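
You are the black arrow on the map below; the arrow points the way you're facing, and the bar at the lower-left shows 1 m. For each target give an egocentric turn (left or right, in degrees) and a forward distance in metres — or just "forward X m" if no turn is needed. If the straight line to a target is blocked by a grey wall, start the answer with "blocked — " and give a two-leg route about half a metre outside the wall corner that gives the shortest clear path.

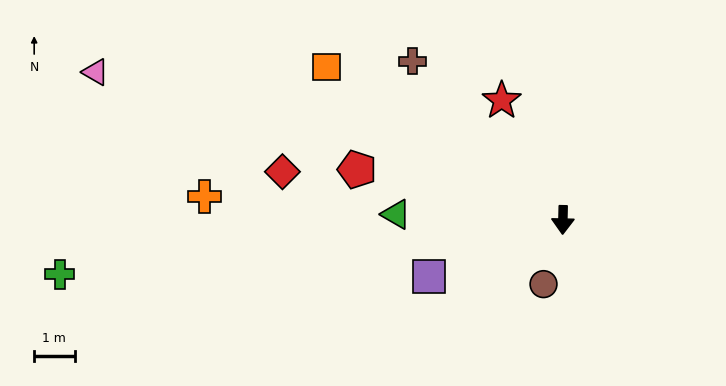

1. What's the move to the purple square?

turn right 66°, forward 3.6 m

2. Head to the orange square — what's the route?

turn right 122°, forward 7.0 m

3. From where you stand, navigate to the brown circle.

turn right 16°, forward 1.7 m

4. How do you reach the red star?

turn right 152°, forward 3.3 m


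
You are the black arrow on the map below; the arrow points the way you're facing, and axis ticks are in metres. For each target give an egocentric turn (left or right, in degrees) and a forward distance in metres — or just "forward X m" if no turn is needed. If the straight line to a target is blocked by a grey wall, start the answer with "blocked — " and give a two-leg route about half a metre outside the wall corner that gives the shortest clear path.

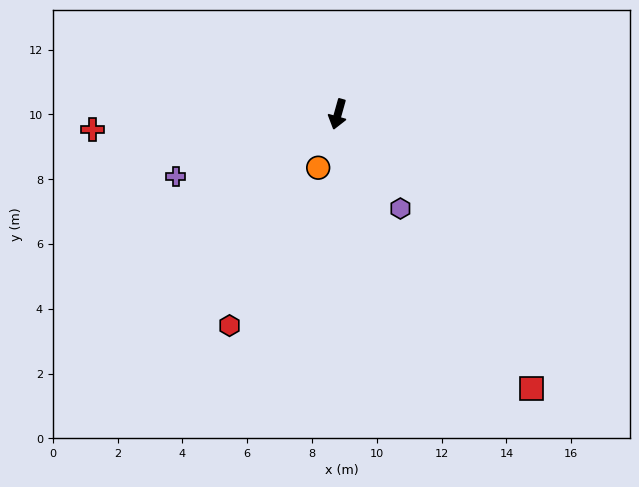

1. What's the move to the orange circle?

turn right 5°, forward 1.8 m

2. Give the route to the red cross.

turn right 71°, forward 7.6 m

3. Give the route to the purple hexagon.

turn left 49°, forward 3.5 m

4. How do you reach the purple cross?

turn right 53°, forward 5.4 m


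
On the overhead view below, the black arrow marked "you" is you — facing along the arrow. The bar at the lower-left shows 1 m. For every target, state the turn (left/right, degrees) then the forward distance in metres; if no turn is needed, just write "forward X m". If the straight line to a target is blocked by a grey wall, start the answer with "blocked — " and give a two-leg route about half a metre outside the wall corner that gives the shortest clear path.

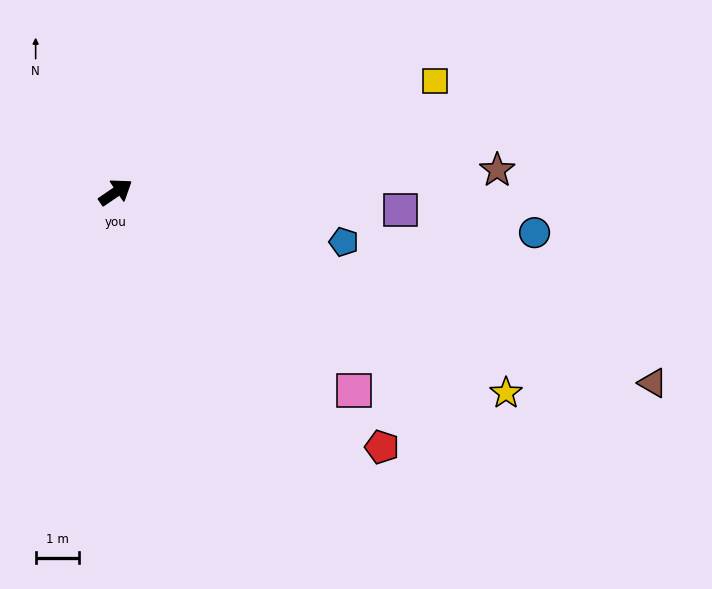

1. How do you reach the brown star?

turn right 31°, forward 8.8 m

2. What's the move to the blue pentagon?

turn right 47°, forward 5.4 m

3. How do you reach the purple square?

turn right 38°, forward 6.5 m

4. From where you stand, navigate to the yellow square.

turn right 15°, forward 7.8 m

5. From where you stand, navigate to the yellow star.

turn right 62°, forward 10.1 m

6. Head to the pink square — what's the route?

turn right 74°, forward 7.1 m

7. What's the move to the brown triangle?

turn right 54°, forward 13.1 m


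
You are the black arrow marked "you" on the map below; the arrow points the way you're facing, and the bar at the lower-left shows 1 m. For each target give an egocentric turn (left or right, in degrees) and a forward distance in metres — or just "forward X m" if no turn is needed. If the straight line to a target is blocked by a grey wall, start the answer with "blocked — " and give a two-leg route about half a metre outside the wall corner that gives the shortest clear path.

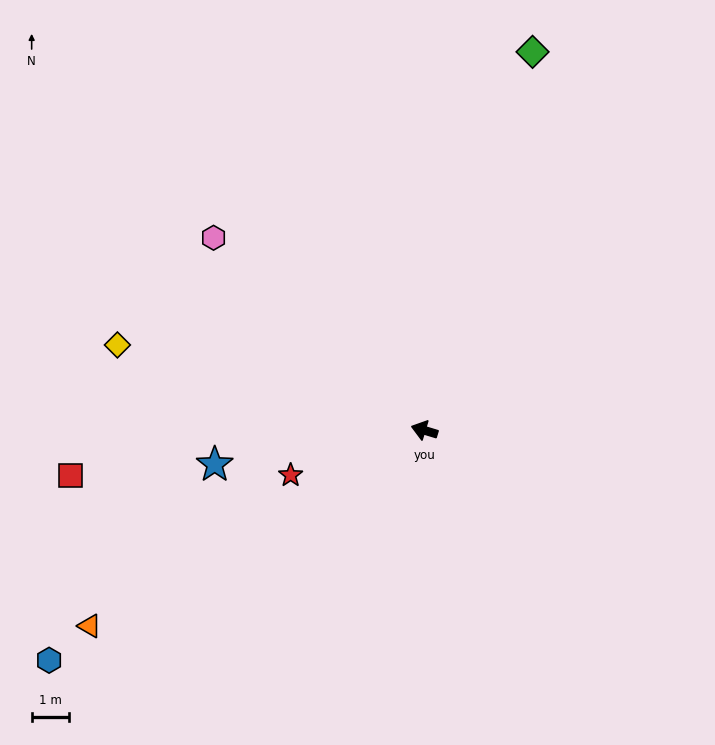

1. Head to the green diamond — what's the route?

turn right 89°, forward 10.7 m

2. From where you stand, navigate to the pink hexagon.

turn right 26°, forward 7.7 m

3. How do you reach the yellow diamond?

forward 8.6 m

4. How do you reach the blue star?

turn left 26°, forward 5.8 m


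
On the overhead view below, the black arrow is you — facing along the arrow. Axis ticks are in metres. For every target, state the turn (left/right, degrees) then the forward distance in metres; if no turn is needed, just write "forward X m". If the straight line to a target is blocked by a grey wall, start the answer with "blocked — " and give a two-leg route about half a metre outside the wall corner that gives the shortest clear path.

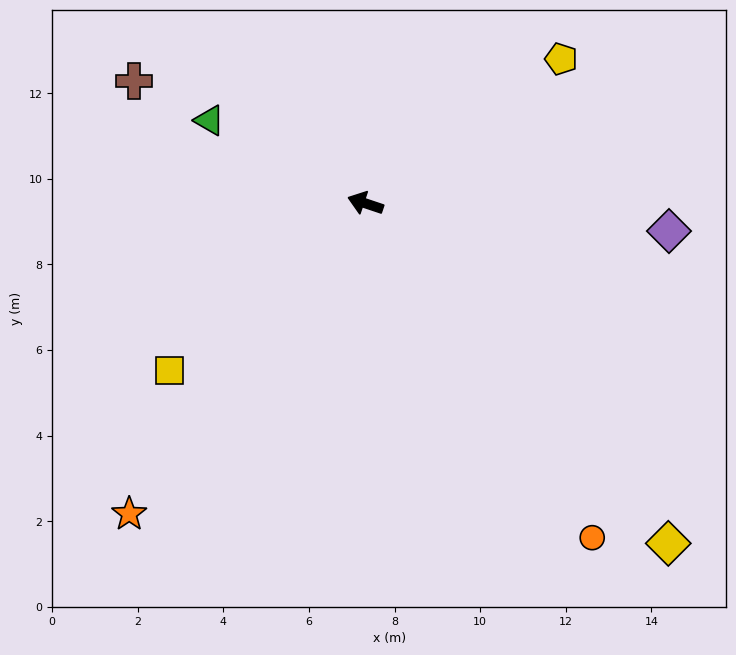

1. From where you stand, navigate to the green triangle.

turn right 9°, forward 4.1 m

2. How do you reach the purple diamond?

turn right 167°, forward 7.1 m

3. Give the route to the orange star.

turn left 71°, forward 9.1 m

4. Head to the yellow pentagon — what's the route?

turn right 125°, forward 5.7 m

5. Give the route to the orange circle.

turn left 143°, forward 9.4 m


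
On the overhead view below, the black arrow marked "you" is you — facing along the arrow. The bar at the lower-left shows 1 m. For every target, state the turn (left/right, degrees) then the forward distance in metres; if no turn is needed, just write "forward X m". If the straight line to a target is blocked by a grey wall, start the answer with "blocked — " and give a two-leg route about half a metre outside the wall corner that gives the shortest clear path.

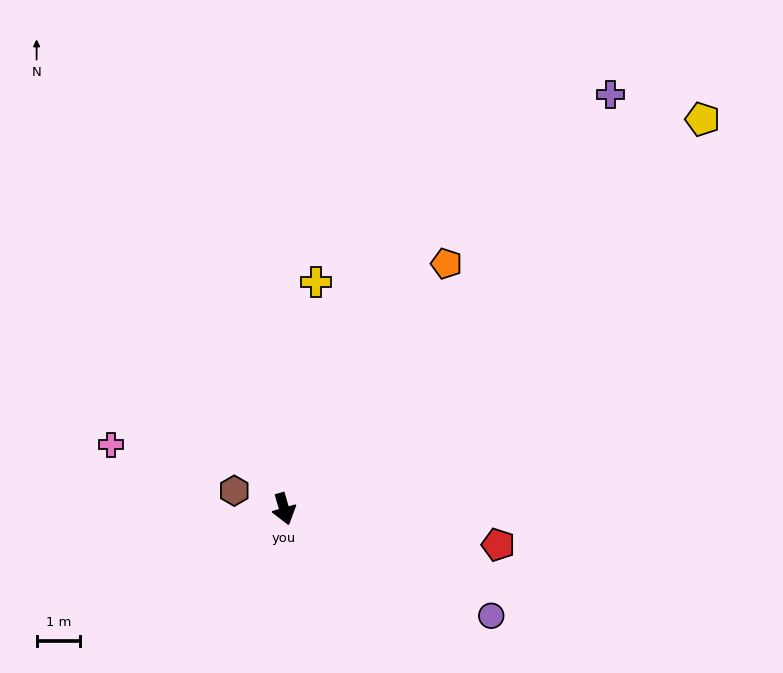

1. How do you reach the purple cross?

turn left 126°, forward 12.1 m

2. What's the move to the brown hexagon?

turn right 126°, forward 1.2 m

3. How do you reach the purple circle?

turn left 47°, forward 5.4 m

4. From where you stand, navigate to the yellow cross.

turn left 156°, forward 5.3 m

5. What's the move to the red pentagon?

turn left 64°, forward 5.0 m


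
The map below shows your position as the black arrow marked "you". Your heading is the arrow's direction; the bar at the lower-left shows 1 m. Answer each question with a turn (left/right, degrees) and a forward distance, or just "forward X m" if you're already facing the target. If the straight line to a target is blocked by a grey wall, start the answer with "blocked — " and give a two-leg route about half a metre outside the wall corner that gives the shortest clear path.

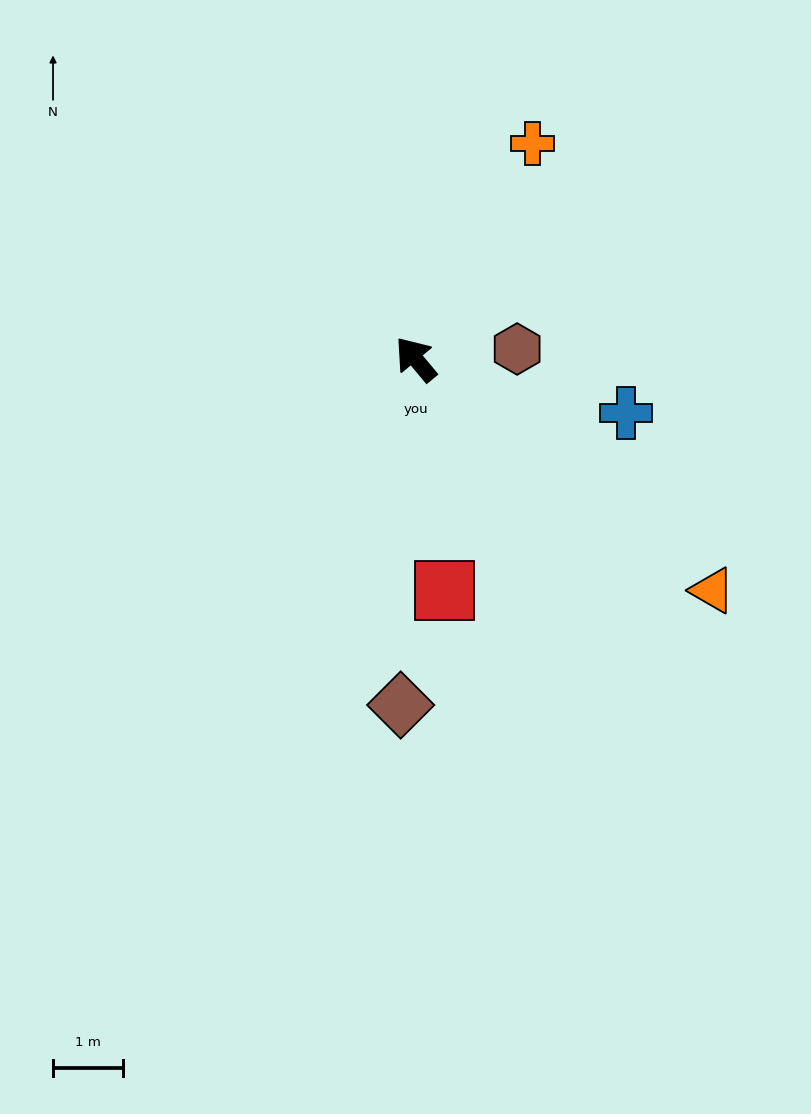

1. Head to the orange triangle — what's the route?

turn right 168°, forward 5.3 m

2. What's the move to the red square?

turn left 147°, forward 3.3 m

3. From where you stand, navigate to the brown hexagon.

turn right 124°, forward 1.4 m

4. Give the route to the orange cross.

turn right 68°, forward 3.5 m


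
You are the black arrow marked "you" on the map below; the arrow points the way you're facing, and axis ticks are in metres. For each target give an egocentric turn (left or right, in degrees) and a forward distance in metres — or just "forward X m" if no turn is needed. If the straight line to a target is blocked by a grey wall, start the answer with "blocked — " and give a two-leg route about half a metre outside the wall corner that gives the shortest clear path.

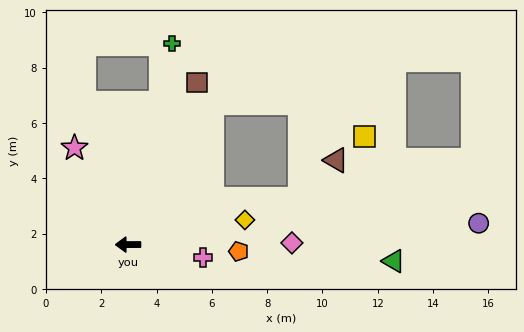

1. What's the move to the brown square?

turn right 113°, forward 6.4 m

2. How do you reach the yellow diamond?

turn right 168°, forward 4.3 m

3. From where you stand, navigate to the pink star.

turn right 61°, forward 4.0 m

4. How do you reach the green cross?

turn right 103°, forward 7.4 m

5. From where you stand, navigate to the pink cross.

turn left 170°, forward 2.8 m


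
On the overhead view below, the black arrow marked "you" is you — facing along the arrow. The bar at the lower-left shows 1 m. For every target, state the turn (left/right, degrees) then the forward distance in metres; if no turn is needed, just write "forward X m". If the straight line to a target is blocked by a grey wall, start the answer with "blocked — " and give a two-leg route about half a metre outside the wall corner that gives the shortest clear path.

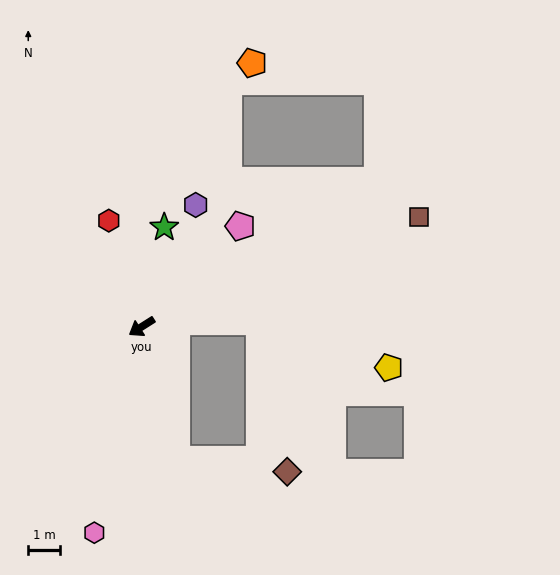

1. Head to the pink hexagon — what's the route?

turn left 45°, forward 6.7 m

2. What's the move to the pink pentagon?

turn right 167°, forward 4.5 m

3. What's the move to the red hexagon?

turn right 105°, forward 3.5 m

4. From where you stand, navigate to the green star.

turn right 135°, forward 3.2 m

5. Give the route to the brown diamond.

blocked — turn left 73°, forward 4.3 m, then turn left 68°, forward 3.5 m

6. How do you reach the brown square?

turn left 169°, forward 9.5 m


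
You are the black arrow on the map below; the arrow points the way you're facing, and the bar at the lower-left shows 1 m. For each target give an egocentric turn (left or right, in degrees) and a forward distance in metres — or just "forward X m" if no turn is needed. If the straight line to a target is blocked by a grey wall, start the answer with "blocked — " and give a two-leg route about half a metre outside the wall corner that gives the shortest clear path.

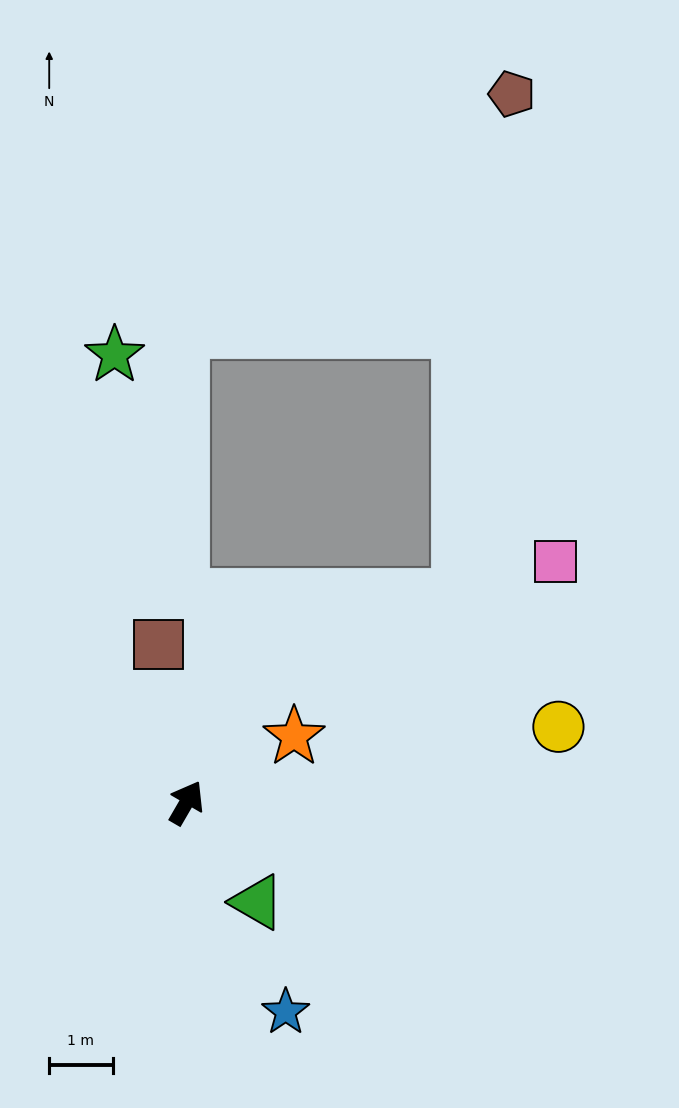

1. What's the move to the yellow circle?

turn right 48°, forward 6.0 m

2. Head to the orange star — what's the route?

turn right 28°, forward 2.0 m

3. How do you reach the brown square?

turn left 40°, forward 2.5 m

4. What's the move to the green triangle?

turn right 114°, forward 1.9 m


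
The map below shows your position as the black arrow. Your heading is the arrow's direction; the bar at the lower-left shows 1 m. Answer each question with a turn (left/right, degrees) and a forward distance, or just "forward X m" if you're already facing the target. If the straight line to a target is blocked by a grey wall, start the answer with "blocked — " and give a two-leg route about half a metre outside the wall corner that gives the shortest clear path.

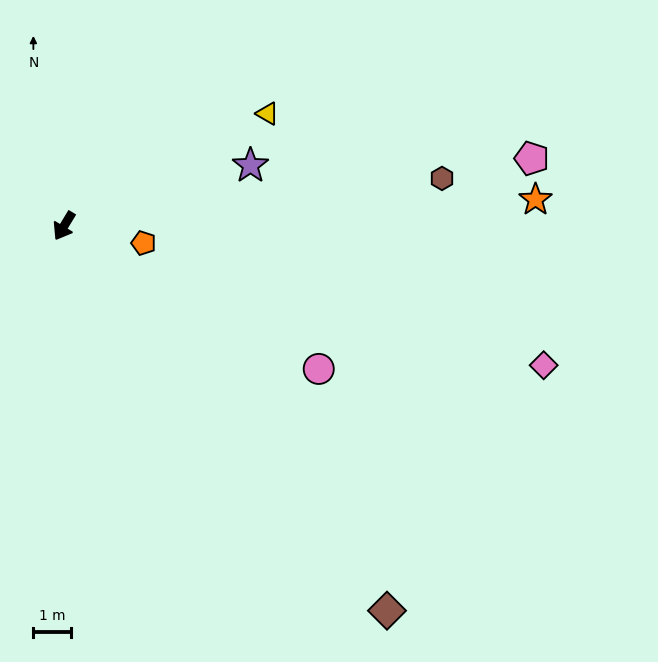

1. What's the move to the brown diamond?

turn left 71°, forward 13.5 m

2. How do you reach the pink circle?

turn left 92°, forward 7.8 m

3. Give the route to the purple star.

turn left 139°, forward 5.3 m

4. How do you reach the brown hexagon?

turn left 128°, forward 10.2 m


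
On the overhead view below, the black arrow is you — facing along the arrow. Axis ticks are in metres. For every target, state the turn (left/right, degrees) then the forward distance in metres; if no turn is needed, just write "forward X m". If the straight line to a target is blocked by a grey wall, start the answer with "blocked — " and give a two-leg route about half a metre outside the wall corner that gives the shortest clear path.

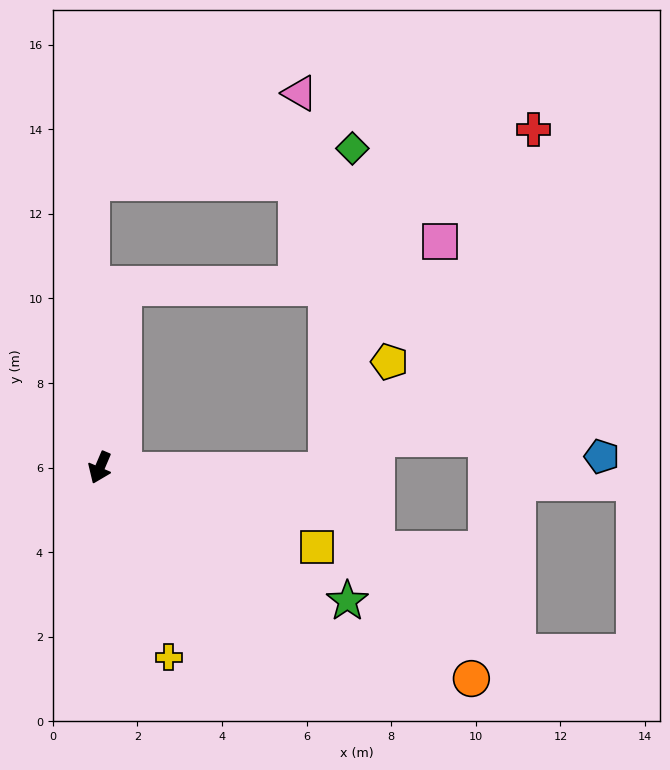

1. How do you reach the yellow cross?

turn left 43°, forward 4.8 m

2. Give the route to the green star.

turn left 85°, forward 6.6 m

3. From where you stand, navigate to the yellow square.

turn left 93°, forward 5.5 m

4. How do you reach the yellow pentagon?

blocked — turn left 113°, forward 5.3 m, then turn left 60°, forward 3.0 m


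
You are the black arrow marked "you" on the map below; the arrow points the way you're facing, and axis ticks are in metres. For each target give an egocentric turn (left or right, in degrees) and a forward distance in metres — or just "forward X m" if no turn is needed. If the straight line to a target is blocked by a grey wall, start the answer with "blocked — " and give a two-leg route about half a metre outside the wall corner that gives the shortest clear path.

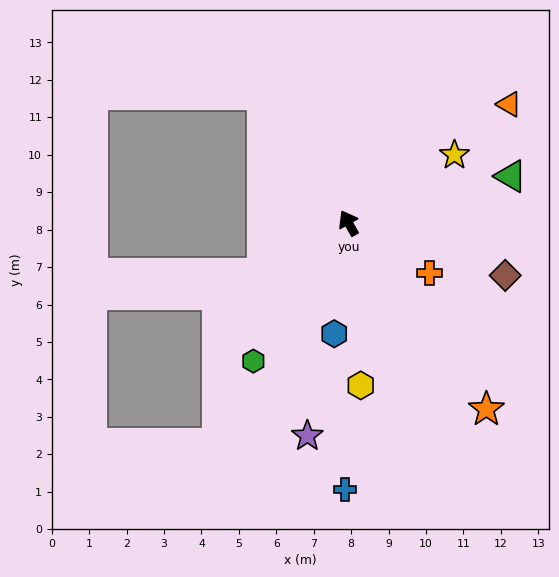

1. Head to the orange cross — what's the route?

turn right 151°, forward 2.5 m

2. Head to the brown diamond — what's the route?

turn right 138°, forward 4.4 m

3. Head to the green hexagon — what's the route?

turn left 116°, forward 4.5 m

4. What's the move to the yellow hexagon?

turn left 155°, forward 4.4 m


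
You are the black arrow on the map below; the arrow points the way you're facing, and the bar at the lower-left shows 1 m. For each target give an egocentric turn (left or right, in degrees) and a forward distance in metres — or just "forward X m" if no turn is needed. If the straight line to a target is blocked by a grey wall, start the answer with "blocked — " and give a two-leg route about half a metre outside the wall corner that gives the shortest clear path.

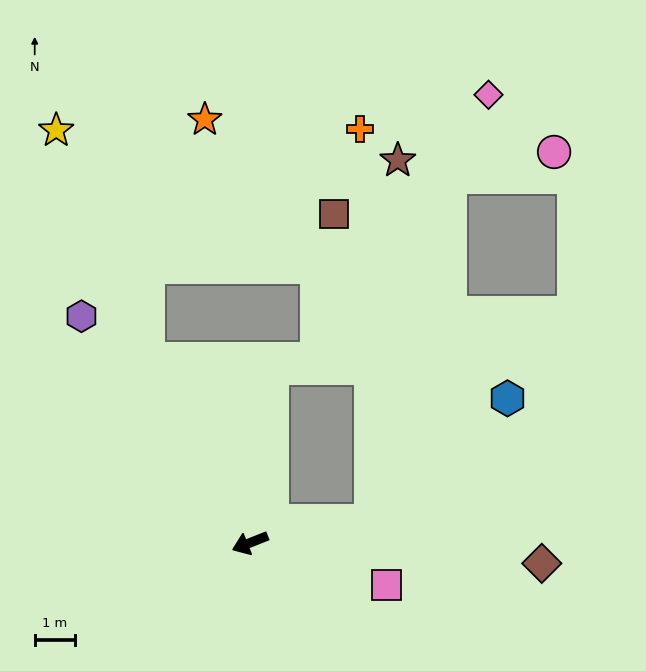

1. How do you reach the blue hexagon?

blocked — turn left 169°, forward 3.0 m, then turn left 31°, forward 4.5 m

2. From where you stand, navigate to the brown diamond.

turn left 154°, forward 7.2 m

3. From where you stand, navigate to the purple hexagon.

turn right 75°, forward 7.0 m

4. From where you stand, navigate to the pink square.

turn left 141°, forward 3.5 m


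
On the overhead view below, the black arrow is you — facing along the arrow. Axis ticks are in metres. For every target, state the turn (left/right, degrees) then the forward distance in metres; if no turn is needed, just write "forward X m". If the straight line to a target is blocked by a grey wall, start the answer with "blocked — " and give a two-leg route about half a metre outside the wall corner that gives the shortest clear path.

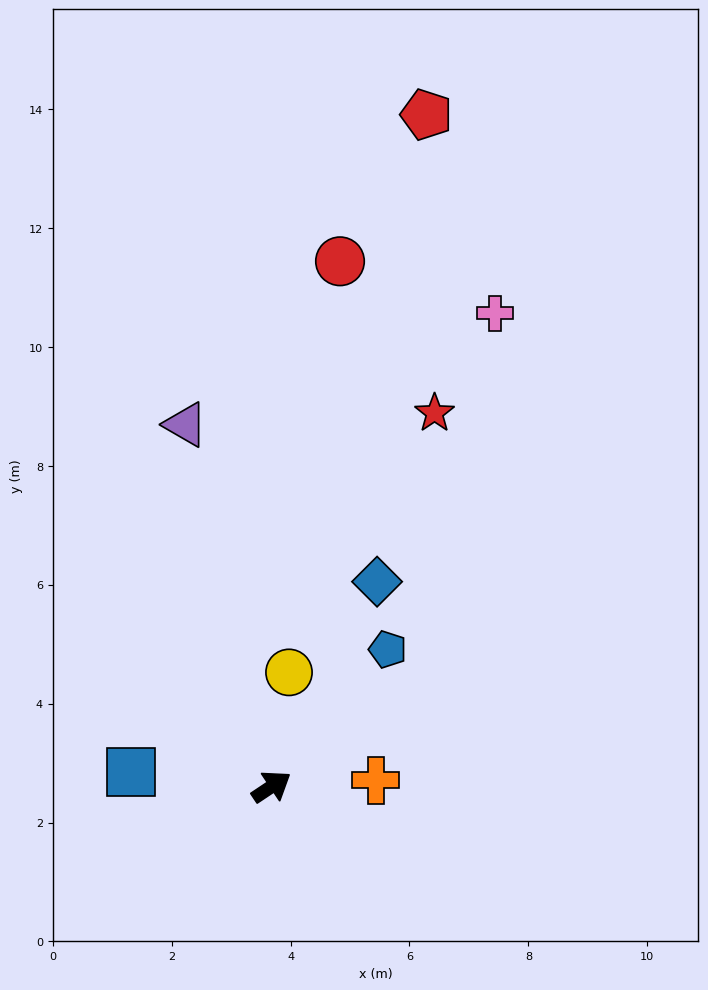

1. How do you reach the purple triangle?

turn left 70°, forward 6.3 m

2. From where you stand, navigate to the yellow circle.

turn left 48°, forward 1.9 m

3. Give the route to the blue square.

turn left 140°, forward 2.4 m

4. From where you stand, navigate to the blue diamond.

turn left 29°, forward 3.9 m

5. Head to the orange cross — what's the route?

turn right 30°, forward 1.8 m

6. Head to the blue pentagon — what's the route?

turn left 16°, forward 3.0 m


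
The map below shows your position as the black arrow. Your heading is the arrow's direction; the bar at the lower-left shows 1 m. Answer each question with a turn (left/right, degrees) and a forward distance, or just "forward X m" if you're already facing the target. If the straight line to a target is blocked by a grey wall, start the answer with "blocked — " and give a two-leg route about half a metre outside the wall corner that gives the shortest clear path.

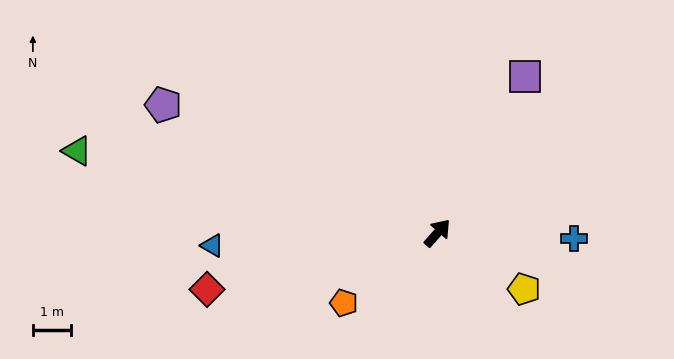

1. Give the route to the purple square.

turn left 12°, forward 4.7 m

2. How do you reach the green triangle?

turn left 119°, forward 9.7 m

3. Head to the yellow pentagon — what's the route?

turn right 82°, forward 2.7 m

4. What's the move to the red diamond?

turn left 145°, forward 6.2 m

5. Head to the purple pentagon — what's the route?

turn left 106°, forward 7.9 m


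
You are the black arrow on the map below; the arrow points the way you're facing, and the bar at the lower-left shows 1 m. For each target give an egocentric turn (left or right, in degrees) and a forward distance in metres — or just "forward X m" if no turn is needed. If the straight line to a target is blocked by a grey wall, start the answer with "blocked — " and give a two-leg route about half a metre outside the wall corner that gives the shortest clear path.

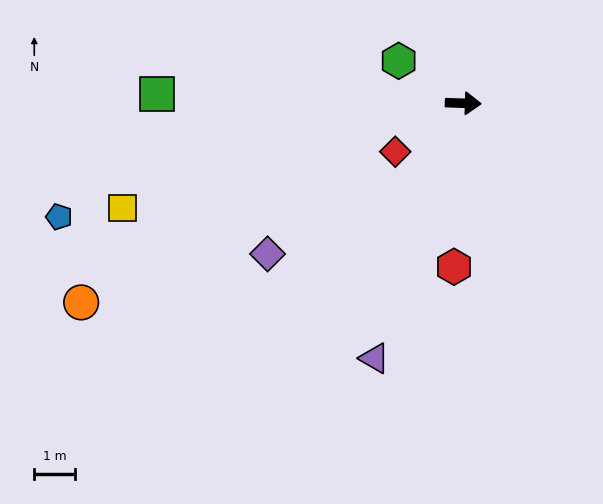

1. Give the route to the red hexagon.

turn right 91°, forward 4.0 m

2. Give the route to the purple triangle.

turn right 107°, forward 6.6 m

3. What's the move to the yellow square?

turn right 161°, forward 8.7 m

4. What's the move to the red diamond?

turn right 143°, forward 2.0 m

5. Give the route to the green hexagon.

turn left 149°, forward 1.9 m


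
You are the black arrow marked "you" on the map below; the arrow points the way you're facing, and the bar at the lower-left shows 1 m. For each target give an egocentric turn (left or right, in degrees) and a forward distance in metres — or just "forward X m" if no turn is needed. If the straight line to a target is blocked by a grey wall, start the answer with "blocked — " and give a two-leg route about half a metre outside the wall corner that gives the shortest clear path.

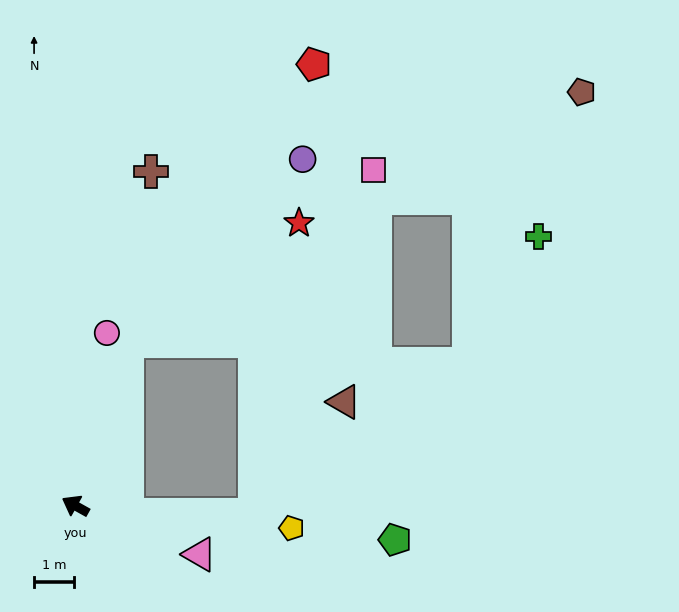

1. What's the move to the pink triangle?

turn right 172°, forward 3.3 m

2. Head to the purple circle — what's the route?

blocked — turn right 78°, forward 4.3 m, then turn right 27°, forward 6.3 m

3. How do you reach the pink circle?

turn right 71°, forward 4.4 m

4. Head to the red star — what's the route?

blocked — turn right 78°, forward 4.3 m, then turn right 38°, forward 5.2 m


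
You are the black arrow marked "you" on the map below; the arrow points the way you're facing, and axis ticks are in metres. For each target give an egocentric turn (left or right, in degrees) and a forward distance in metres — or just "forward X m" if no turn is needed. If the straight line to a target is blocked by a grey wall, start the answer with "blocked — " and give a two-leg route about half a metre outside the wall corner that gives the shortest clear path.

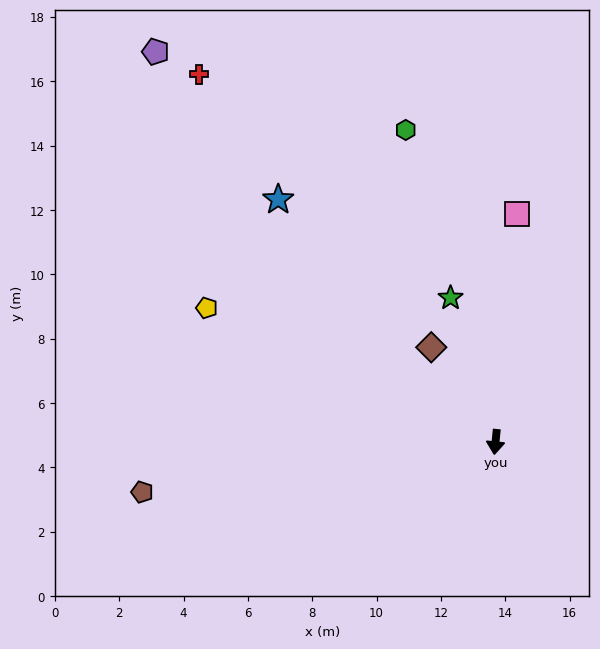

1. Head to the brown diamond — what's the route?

turn right 140°, forward 3.6 m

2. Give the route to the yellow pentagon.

turn right 109°, forward 9.9 m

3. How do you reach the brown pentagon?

turn right 76°, forward 11.1 m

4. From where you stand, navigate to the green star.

turn right 157°, forward 4.7 m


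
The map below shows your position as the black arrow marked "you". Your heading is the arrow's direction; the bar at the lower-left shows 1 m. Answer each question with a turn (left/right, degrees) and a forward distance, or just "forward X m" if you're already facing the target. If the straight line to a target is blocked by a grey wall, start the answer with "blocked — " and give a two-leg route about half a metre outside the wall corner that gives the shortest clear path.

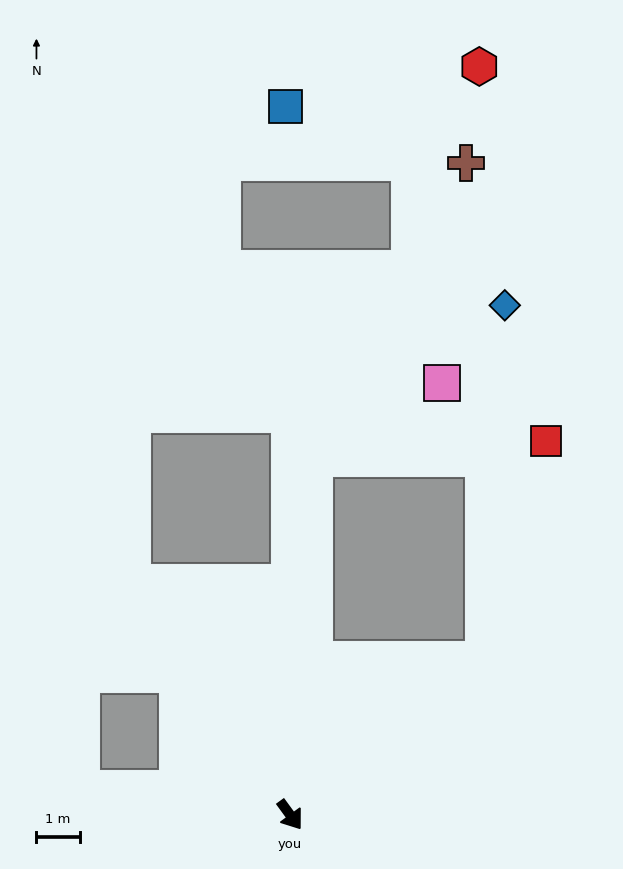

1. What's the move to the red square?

blocked — turn left 93°, forward 5.7 m, then turn left 35°, forward 5.3 m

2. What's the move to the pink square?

blocked — turn left 140°, forward 8.3 m, then turn right 55°, forward 3.4 m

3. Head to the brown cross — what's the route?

blocked — turn left 140°, forward 8.3 m, then turn right 23°, forward 7.7 m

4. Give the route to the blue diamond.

blocked — turn left 93°, forward 5.7 m, then turn left 47°, forward 8.2 m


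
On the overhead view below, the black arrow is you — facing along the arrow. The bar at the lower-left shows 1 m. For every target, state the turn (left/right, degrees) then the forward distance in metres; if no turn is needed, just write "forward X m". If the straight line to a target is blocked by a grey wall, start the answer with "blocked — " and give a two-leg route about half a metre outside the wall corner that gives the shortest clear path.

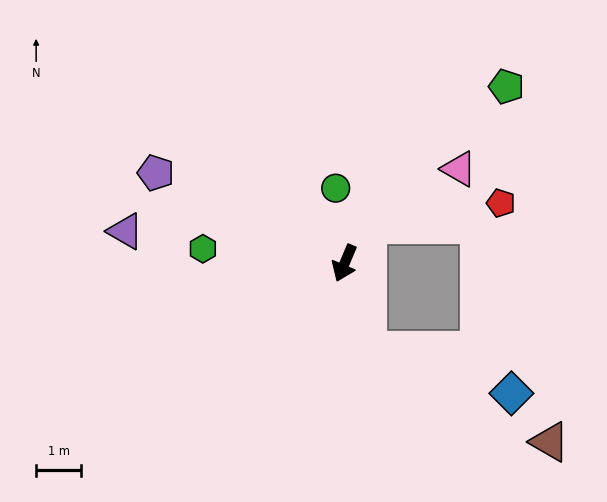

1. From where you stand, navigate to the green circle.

turn right 150°, forward 1.7 m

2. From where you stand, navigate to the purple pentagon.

turn right 93°, forward 4.7 m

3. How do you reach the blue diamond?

blocked — turn left 38°, forward 2.0 m, then turn left 58°, forward 3.3 m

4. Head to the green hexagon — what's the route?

turn right 73°, forward 3.2 m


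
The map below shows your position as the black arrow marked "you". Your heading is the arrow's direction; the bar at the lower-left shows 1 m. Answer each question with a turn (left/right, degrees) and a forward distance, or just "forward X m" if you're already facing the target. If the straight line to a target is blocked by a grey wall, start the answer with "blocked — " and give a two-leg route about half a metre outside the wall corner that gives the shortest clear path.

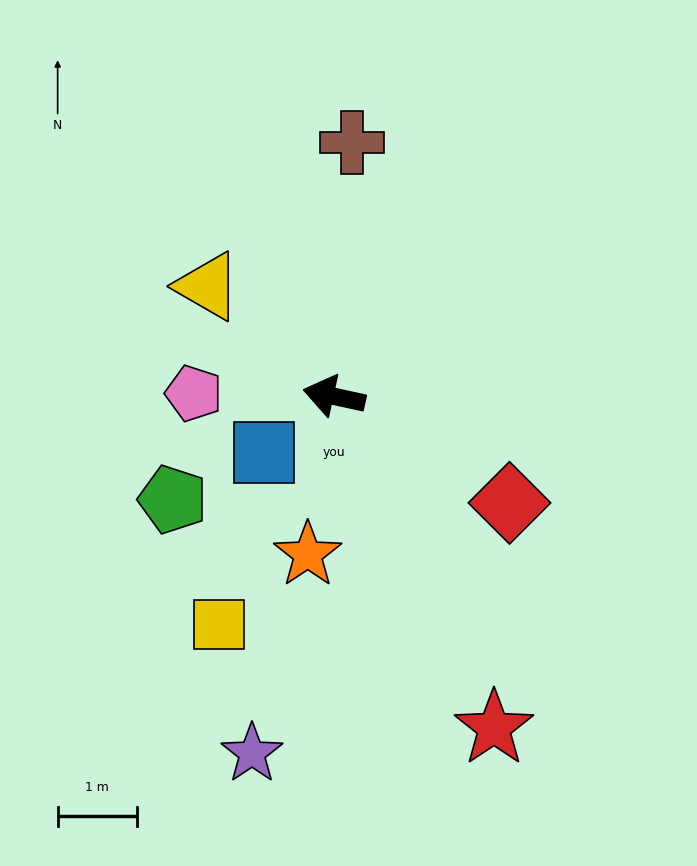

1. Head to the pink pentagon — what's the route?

turn left 11°, forward 1.8 m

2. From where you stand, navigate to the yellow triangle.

turn right 29°, forward 2.1 m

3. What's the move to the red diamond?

turn left 161°, forward 2.6 m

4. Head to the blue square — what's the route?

turn left 51°, forward 1.1 m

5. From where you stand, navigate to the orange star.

turn left 93°, forward 2.0 m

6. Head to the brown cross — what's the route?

turn right 82°, forward 3.2 m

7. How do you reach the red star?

turn left 128°, forward 4.6 m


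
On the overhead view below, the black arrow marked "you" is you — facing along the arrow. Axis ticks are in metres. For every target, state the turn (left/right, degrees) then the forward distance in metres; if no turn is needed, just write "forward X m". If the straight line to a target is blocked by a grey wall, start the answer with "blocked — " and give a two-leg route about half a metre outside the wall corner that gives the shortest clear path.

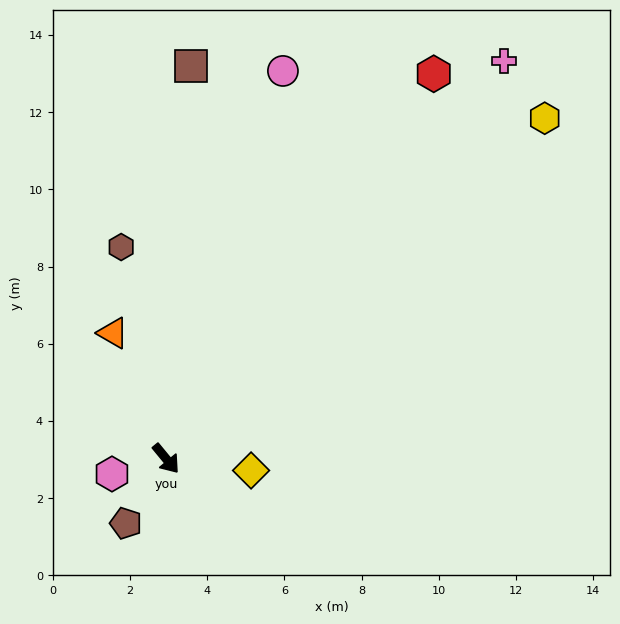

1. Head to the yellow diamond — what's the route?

turn left 43°, forward 2.2 m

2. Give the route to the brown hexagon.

turn left 152°, forward 5.6 m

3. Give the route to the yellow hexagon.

turn left 92°, forward 13.2 m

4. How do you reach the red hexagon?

turn left 106°, forward 12.1 m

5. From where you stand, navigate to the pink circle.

turn left 124°, forward 10.5 m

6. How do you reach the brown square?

turn left 137°, forward 10.2 m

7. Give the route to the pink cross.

turn left 100°, forward 13.5 m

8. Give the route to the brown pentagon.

turn right 71°, forward 2.0 m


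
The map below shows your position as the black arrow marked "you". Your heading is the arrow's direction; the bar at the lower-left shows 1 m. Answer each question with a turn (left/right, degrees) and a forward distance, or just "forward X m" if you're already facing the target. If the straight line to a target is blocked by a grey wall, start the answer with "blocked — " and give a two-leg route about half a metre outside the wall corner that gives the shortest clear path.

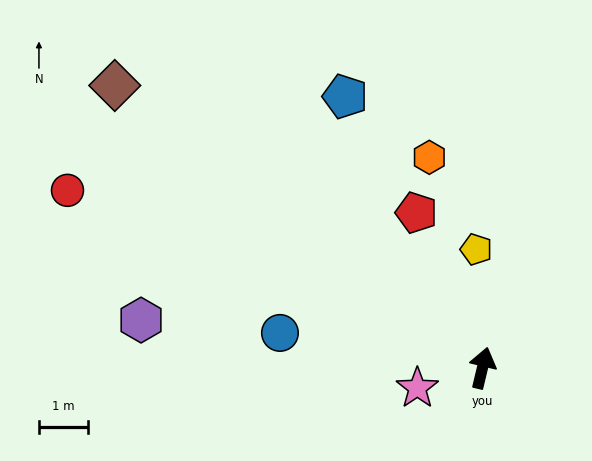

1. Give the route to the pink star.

turn left 121°, forward 1.4 m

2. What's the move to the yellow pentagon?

turn left 16°, forward 2.4 m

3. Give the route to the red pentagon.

turn left 37°, forward 3.4 m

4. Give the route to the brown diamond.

turn left 66°, forward 9.4 m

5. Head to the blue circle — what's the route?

turn left 94°, forward 4.2 m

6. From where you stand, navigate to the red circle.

turn left 80°, forward 9.1 m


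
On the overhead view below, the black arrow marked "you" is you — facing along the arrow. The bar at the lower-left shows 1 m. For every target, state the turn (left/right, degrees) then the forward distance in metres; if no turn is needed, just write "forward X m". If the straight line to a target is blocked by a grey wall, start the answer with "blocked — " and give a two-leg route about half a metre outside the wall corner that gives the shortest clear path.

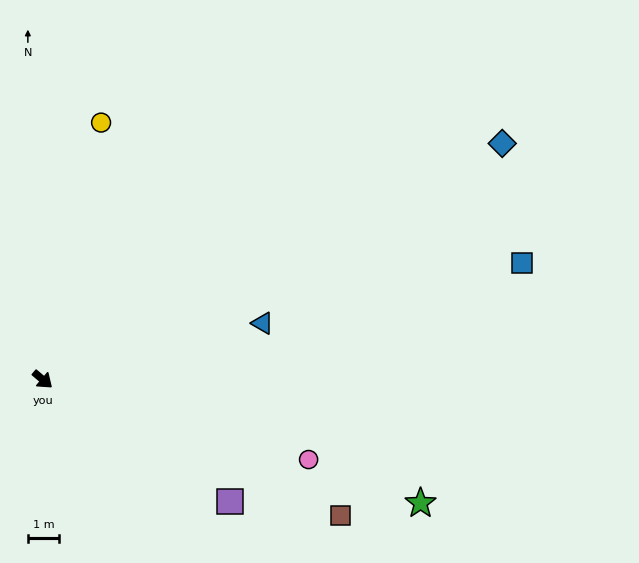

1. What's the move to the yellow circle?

turn left 118°, forward 8.4 m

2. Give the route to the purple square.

turn left 7°, forward 7.1 m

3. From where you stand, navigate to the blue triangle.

turn left 55°, forward 7.2 m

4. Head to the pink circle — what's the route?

turn left 24°, forward 8.8 m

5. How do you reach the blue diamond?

turn left 68°, forward 16.5 m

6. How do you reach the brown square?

turn left 16°, forward 10.4 m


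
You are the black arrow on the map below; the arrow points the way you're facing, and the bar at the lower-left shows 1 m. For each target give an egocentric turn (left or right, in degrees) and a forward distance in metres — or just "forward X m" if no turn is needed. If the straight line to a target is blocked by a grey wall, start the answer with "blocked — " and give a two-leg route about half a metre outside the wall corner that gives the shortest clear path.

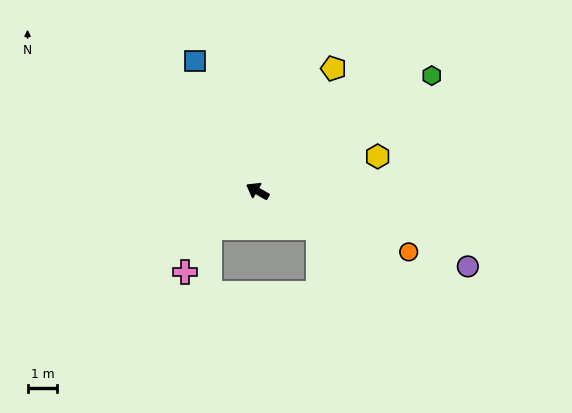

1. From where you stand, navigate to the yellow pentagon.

turn right 92°, forward 4.9 m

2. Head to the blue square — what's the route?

turn right 35°, forward 4.9 m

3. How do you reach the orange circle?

turn right 172°, forward 5.5 m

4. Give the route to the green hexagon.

turn right 117°, forward 7.1 m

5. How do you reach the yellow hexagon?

turn right 134°, forward 4.2 m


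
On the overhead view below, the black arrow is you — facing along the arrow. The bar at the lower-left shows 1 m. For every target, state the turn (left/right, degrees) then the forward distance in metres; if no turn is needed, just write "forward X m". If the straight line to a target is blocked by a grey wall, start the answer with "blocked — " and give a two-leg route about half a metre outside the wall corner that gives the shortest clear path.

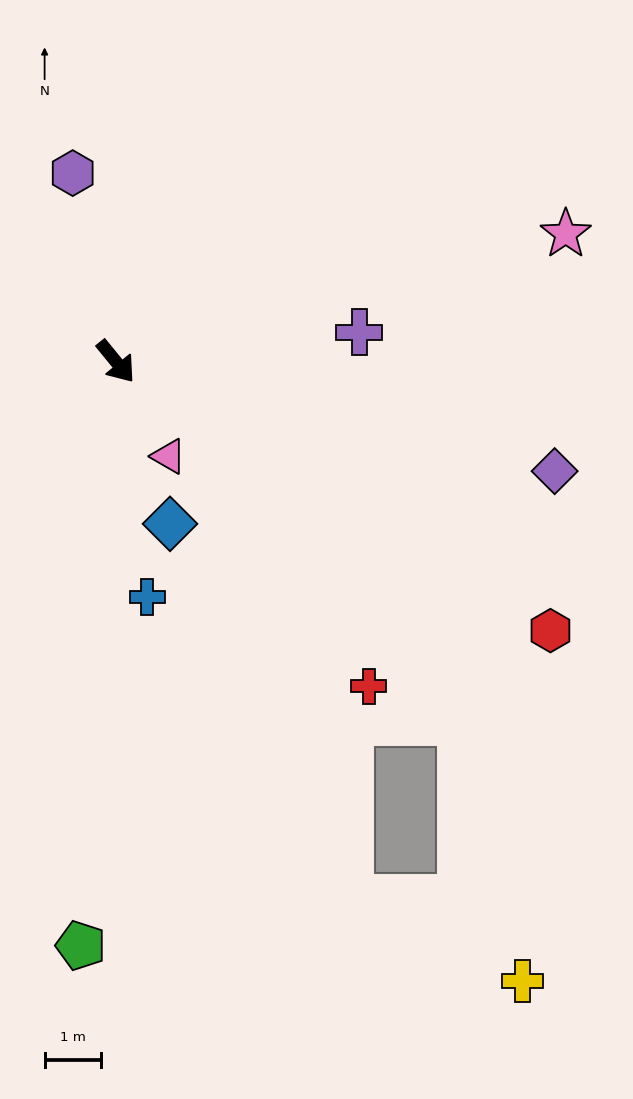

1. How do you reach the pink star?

turn left 67°, forward 8.3 m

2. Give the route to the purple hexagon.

turn left 154°, forward 3.4 m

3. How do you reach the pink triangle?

turn right 10°, forward 1.9 m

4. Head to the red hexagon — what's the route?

turn left 19°, forward 9.0 m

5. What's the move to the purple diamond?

turn left 37°, forward 8.0 m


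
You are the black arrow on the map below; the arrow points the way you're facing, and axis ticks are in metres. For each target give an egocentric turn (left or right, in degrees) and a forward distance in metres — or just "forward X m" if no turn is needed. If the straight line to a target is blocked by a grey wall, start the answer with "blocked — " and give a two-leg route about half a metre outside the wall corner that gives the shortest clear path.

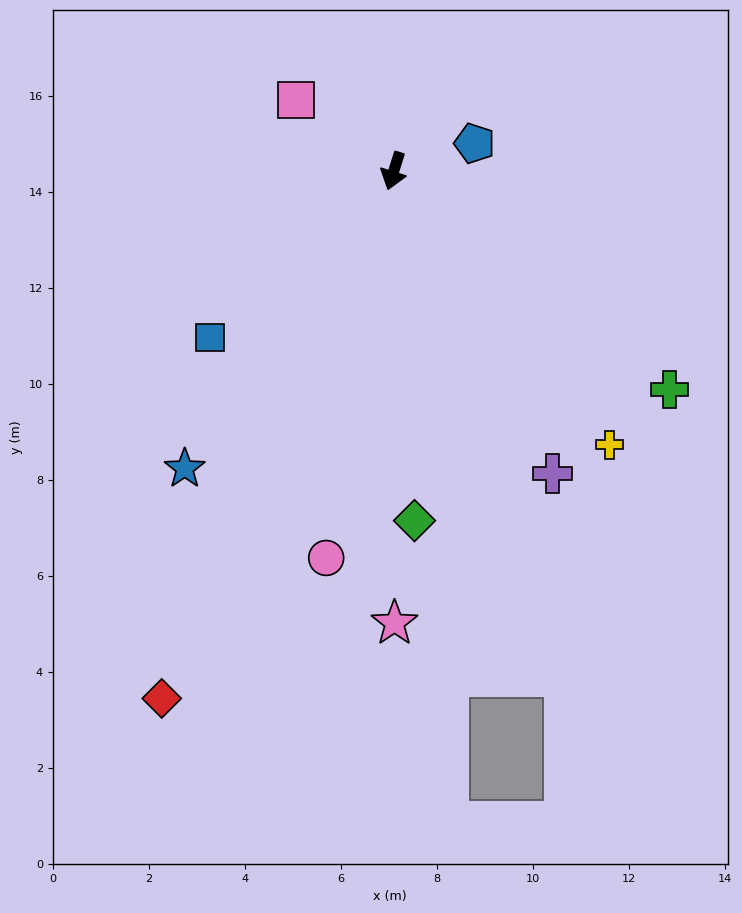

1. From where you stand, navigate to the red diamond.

turn right 6°, forward 12.0 m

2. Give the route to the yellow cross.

turn left 56°, forward 7.3 m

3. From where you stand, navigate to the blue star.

turn right 18°, forward 7.6 m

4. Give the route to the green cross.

turn left 69°, forward 7.3 m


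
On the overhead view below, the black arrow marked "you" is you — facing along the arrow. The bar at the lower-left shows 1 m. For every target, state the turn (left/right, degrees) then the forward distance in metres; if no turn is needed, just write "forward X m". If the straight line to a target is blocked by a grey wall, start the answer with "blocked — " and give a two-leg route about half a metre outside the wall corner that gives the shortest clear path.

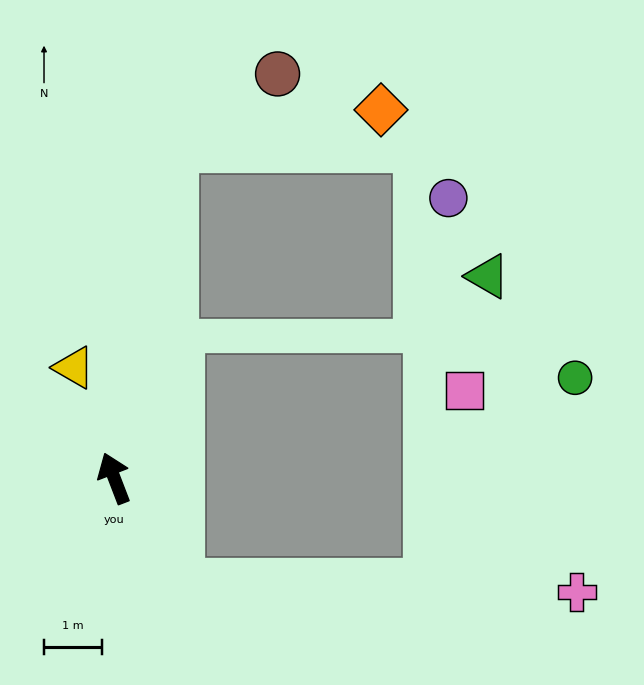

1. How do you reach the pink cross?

blocked — turn right 169°, forward 2.1 m, then turn left 57°, forward 6.8 m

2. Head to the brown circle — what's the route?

blocked — turn right 31°, forward 5.7 m, then turn right 45°, forward 2.2 m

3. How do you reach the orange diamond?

blocked — turn right 31°, forward 5.7 m, then turn right 70°, forward 3.6 m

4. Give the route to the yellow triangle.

forward 2.0 m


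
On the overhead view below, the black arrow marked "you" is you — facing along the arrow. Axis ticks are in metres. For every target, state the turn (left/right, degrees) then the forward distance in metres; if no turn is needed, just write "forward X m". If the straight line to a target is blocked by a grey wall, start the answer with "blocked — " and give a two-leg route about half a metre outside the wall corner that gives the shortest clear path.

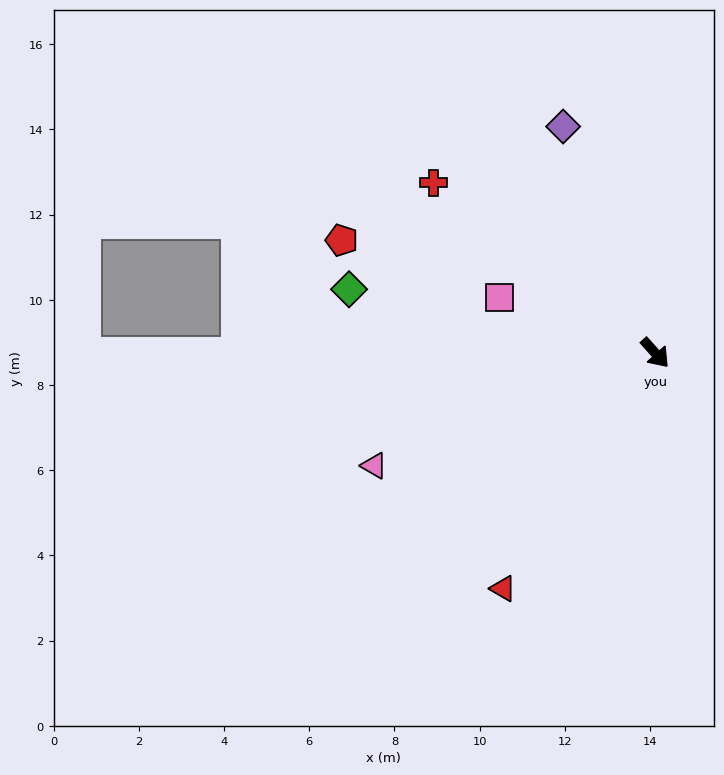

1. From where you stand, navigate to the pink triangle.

turn right 110°, forward 7.1 m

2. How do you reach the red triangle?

turn right 75°, forward 6.6 m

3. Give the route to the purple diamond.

turn left 160°, forward 5.7 m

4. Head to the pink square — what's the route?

turn right 152°, forward 3.9 m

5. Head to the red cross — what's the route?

turn right 169°, forward 6.6 m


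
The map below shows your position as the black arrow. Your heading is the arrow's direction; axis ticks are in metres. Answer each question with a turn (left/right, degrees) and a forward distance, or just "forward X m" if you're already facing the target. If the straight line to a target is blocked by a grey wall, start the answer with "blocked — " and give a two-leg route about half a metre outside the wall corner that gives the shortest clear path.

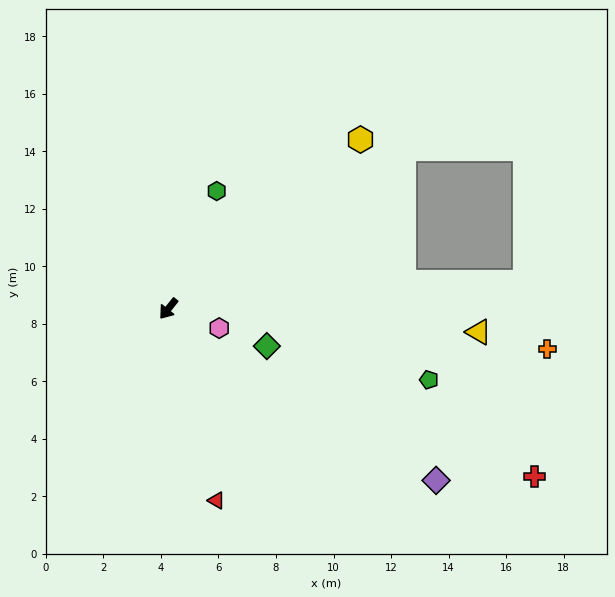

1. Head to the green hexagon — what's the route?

turn right 164°, forward 4.4 m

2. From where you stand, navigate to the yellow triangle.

turn left 124°, forward 10.8 m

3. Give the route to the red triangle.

turn left 53°, forward 6.9 m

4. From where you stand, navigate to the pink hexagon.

turn left 108°, forward 1.9 m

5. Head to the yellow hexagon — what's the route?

turn left 170°, forward 8.9 m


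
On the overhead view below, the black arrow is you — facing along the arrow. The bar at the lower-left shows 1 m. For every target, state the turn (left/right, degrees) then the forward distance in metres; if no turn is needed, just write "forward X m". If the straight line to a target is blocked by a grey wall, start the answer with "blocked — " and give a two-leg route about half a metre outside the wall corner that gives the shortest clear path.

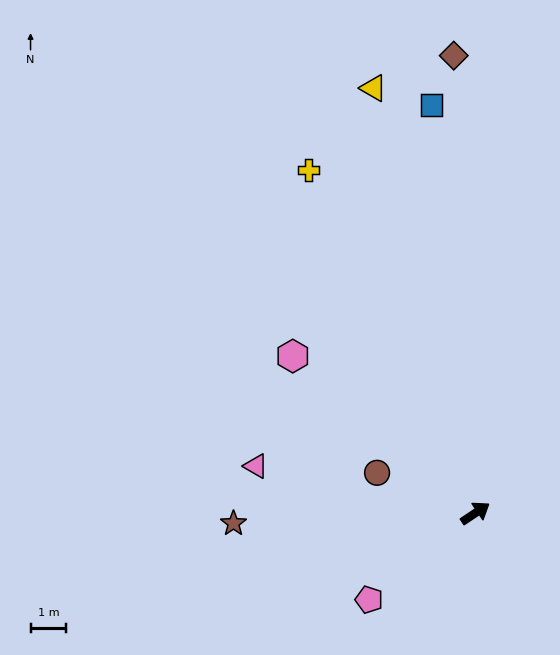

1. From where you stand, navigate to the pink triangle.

turn left 134°, forward 6.2 m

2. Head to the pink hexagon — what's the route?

turn left 106°, forward 6.7 m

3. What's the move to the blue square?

turn left 62°, forward 11.4 m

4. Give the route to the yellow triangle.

turn left 70°, forward 12.2 m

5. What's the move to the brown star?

turn left 149°, forward 6.7 m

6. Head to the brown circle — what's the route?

turn left 124°, forward 3.0 m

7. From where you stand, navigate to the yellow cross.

turn left 82°, forward 10.6 m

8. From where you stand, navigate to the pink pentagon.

turn right 175°, forward 3.8 m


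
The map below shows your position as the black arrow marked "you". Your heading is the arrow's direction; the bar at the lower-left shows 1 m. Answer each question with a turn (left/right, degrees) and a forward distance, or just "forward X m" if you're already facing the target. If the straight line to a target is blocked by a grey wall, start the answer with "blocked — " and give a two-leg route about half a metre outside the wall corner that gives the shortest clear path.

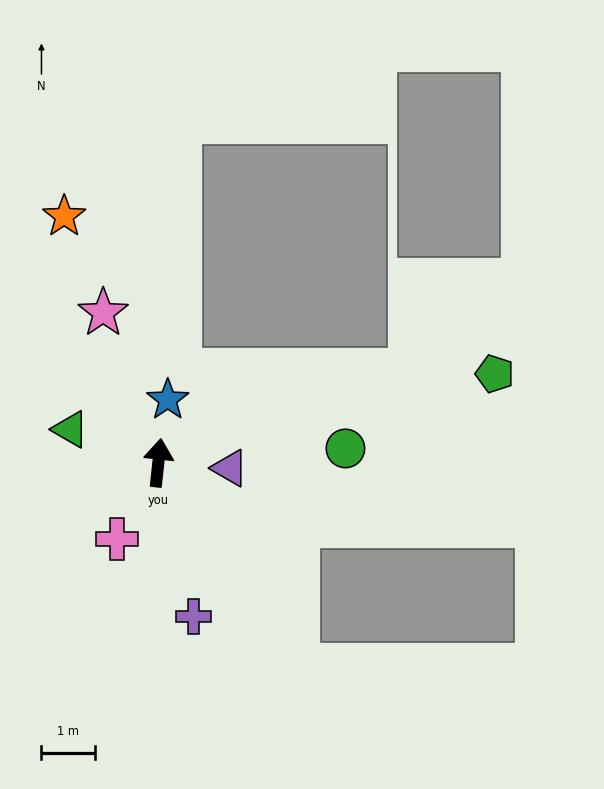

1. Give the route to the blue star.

turn right 2°, forward 1.2 m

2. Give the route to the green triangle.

turn left 75°, forward 1.8 m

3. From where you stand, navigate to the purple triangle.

turn right 88°, forward 1.3 m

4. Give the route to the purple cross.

turn right 161°, forward 2.9 m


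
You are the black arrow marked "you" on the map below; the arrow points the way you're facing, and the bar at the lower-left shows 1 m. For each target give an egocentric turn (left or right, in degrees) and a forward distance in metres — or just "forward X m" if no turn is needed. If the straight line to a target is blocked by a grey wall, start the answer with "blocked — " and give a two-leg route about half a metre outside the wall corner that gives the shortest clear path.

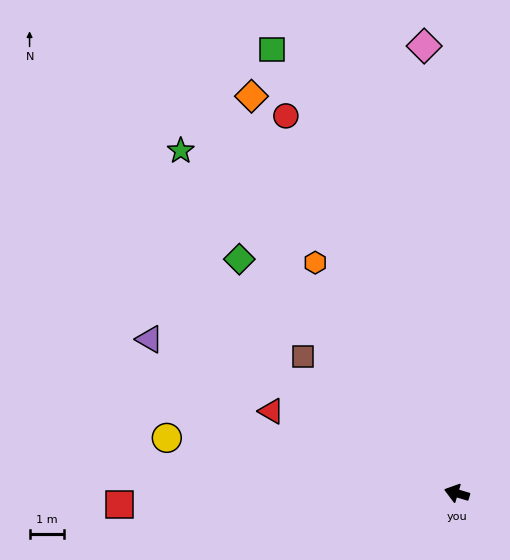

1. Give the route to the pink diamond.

turn right 69°, forward 13.1 m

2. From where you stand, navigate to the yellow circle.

turn left 6°, forward 8.6 m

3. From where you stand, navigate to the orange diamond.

turn right 46°, forward 13.1 m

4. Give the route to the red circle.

turn right 49°, forward 12.1 m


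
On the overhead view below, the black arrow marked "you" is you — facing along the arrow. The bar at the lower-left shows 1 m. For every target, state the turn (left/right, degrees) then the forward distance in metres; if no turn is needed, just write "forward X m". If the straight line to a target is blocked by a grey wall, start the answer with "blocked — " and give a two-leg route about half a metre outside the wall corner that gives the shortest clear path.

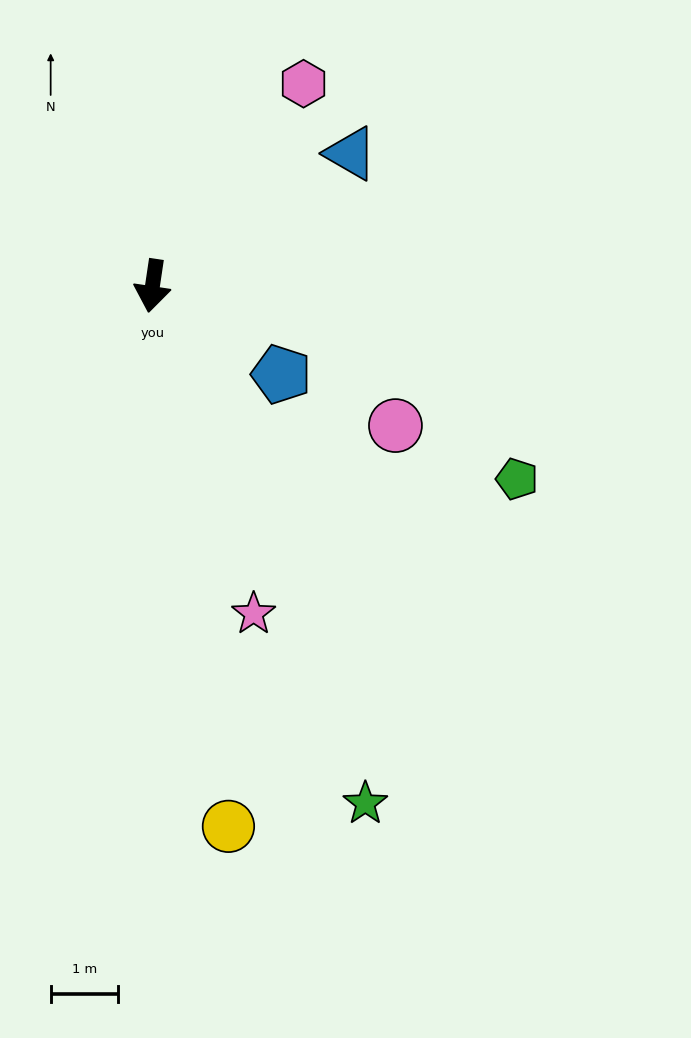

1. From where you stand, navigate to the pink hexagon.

turn left 152°, forward 3.8 m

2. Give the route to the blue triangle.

turn left 132°, forward 3.6 m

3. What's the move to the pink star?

turn left 26°, forward 5.1 m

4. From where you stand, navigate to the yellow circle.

turn left 16°, forward 8.1 m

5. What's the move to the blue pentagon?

turn left 64°, forward 2.3 m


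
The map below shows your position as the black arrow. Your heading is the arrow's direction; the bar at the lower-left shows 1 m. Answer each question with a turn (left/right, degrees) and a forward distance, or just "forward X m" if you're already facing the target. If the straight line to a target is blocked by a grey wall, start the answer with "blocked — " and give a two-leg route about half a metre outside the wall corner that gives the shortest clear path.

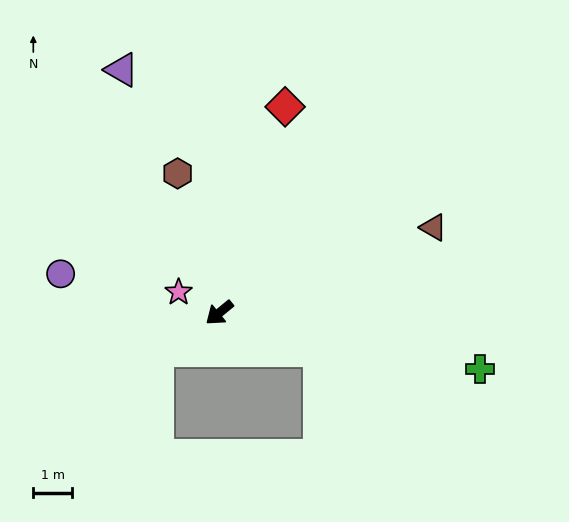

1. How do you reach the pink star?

turn right 66°, forward 1.2 m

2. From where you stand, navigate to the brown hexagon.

turn right 113°, forward 3.7 m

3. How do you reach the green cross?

turn left 129°, forward 6.9 m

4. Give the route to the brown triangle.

turn left 162°, forward 5.9 m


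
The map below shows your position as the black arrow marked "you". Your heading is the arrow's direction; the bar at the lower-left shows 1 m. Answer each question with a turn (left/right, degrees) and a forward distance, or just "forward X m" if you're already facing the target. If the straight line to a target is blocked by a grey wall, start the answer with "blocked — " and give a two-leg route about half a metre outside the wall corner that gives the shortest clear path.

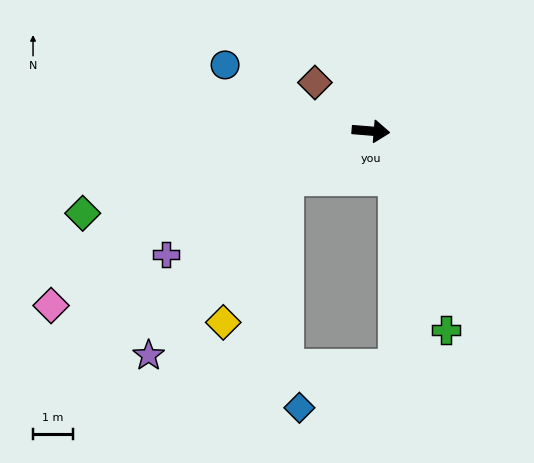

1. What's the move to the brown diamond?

turn left 144°, forward 1.8 m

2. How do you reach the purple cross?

turn right 144°, forward 5.9 m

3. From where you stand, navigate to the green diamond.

turn right 159°, forward 7.4 m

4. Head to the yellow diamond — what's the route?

blocked — turn right 145°, forward 2.4 m, then turn left 36°, forward 3.9 m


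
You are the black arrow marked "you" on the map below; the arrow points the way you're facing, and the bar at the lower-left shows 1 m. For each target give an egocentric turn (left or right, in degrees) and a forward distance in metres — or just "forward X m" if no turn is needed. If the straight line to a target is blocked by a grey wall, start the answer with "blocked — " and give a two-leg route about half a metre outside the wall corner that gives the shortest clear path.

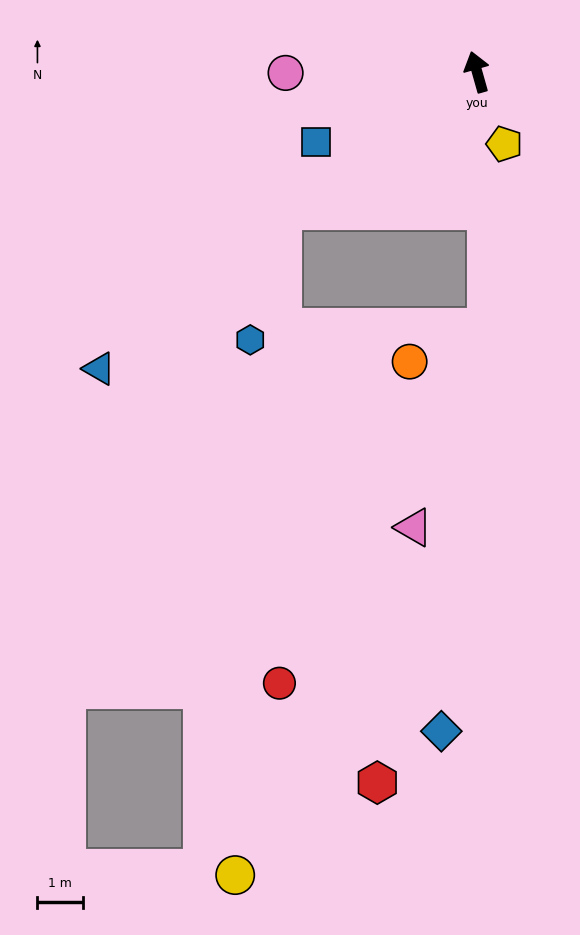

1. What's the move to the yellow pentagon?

turn right 175°, forward 1.7 m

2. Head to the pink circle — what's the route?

turn left 75°, forward 4.2 m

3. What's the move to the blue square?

turn left 98°, forward 3.8 m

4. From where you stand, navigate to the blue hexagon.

blocked — turn left 110°, forward 5.2 m, then turn left 40°, forward 2.9 m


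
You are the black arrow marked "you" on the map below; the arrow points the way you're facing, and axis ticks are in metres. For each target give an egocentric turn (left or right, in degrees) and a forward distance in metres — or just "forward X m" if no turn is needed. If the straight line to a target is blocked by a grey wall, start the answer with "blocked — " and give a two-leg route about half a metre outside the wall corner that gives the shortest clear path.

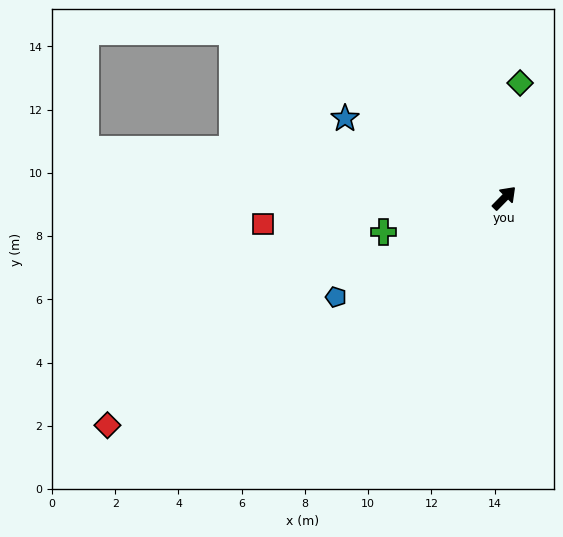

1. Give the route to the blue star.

turn left 108°, forward 5.6 m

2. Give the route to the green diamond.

turn left 37°, forward 3.7 m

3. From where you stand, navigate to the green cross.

turn left 150°, forward 4.0 m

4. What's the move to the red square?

turn left 141°, forward 7.7 m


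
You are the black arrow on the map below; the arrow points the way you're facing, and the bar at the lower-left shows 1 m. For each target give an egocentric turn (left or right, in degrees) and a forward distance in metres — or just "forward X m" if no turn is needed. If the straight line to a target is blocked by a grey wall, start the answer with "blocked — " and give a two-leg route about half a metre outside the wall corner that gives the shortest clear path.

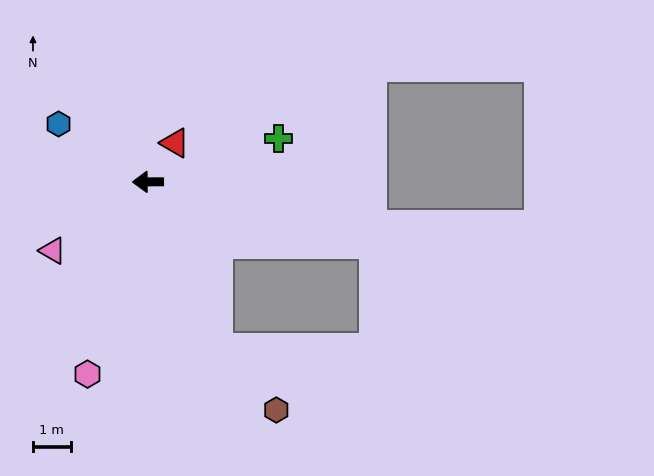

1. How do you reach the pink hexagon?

turn left 72°, forward 5.3 m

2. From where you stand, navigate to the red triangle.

turn right 125°, forward 1.3 m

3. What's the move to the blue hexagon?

turn right 33°, forward 2.8 m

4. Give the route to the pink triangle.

turn left 35°, forward 3.1 m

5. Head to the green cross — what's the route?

turn right 162°, forward 3.6 m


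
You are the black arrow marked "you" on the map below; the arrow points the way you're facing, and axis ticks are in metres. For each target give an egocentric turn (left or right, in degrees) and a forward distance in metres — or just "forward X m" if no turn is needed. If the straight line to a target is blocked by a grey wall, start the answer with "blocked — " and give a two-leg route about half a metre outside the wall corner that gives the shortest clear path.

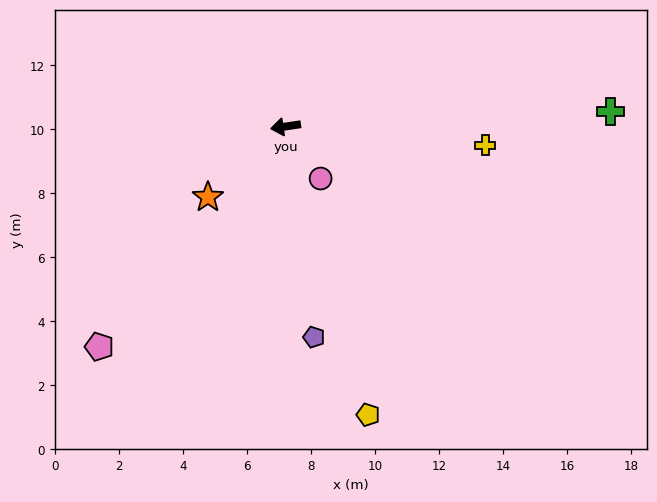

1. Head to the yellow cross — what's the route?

turn left 166°, forward 6.3 m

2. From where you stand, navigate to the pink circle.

turn left 116°, forward 2.0 m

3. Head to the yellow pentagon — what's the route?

turn left 98°, forward 9.4 m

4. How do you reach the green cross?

turn left 174°, forward 10.2 m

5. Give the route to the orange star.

turn left 34°, forward 3.3 m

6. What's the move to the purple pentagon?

turn left 89°, forward 6.6 m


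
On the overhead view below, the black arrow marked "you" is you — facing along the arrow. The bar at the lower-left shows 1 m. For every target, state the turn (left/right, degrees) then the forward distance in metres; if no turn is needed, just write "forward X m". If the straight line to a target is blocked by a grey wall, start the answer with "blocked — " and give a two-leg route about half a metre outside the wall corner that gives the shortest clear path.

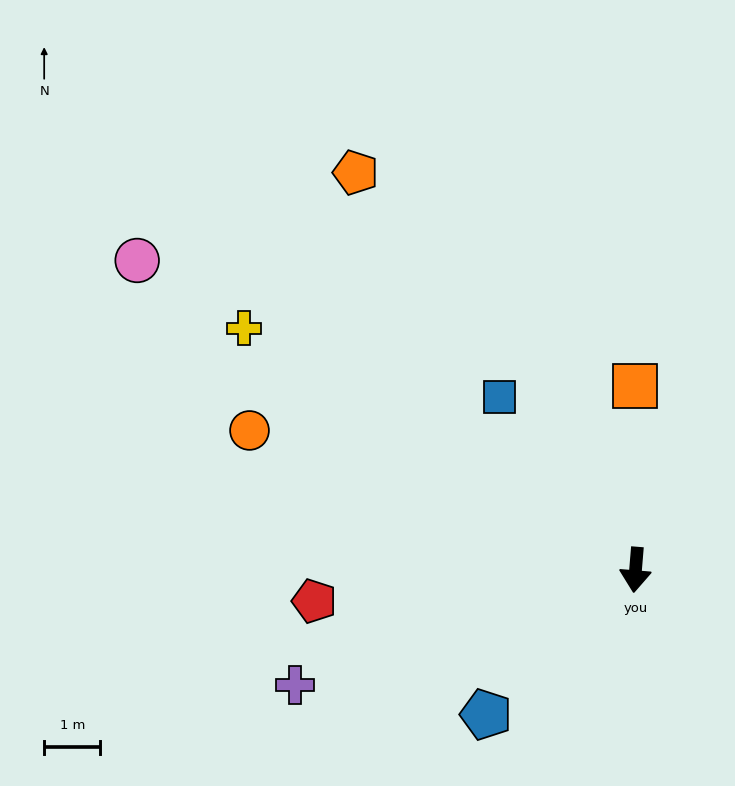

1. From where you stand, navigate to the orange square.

turn right 175°, forward 3.3 m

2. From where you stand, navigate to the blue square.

turn right 137°, forward 3.9 m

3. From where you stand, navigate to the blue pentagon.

turn right 41°, forward 3.7 m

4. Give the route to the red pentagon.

turn right 80°, forward 5.8 m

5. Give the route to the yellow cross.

turn right 117°, forward 8.2 m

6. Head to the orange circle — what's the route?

turn right 105°, forward 7.3 m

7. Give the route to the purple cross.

turn right 67°, forward 6.4 m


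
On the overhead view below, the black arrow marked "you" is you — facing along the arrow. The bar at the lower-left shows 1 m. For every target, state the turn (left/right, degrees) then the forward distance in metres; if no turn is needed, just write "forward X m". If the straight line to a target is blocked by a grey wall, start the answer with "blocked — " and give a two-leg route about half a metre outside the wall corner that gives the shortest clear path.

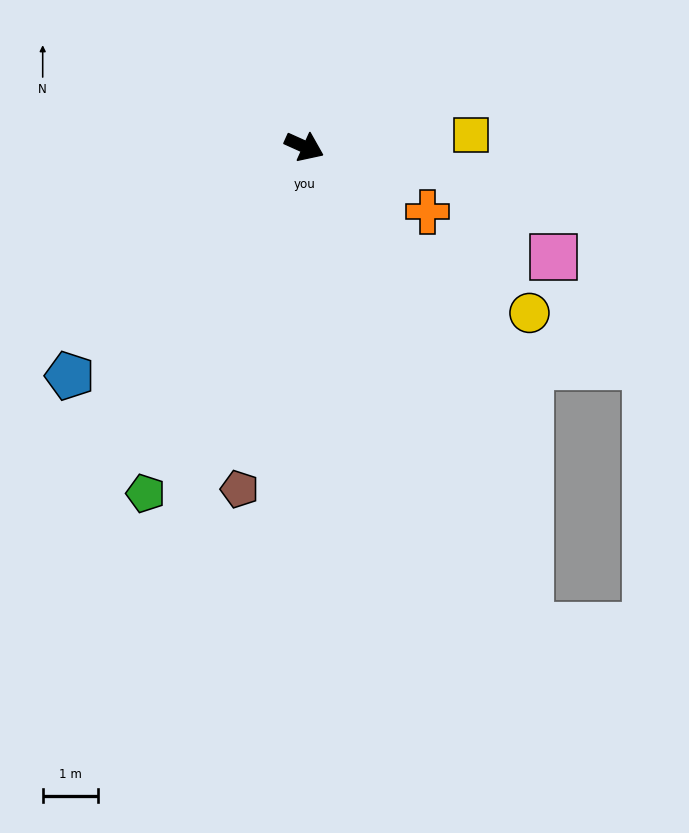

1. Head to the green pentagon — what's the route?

turn right 90°, forward 6.9 m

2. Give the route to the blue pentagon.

turn right 111°, forward 5.9 m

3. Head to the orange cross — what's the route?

turn right 4°, forward 2.5 m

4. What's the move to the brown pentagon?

turn right 76°, forward 6.3 m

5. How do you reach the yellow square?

turn left 28°, forward 3.0 m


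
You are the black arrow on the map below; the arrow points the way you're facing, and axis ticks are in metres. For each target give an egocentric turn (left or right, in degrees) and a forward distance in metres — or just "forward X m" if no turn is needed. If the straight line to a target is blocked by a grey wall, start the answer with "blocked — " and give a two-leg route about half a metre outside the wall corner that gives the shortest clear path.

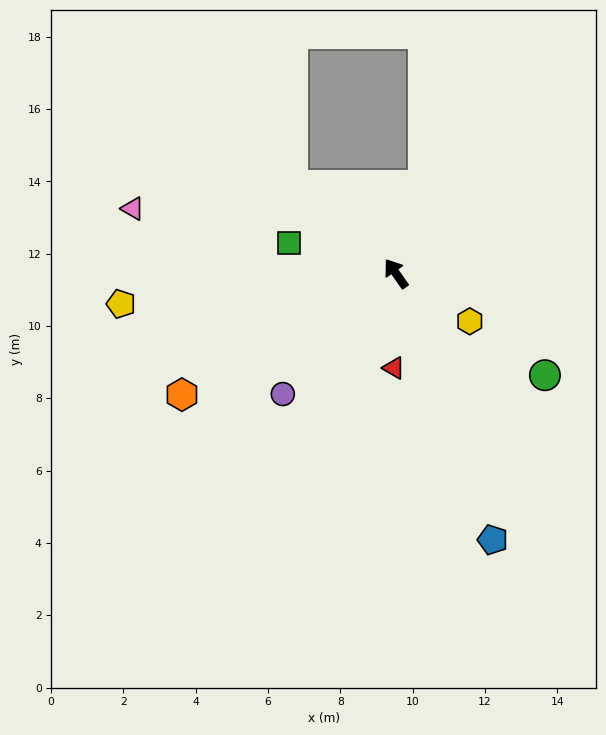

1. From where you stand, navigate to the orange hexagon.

turn left 84°, forward 6.8 m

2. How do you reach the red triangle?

turn left 144°, forward 2.6 m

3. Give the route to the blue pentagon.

turn left 165°, forward 7.8 m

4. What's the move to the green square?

turn left 39°, forward 3.1 m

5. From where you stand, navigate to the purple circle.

turn left 102°, forward 4.6 m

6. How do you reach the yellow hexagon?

turn right 158°, forward 2.4 m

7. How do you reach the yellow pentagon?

turn left 61°, forward 7.7 m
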